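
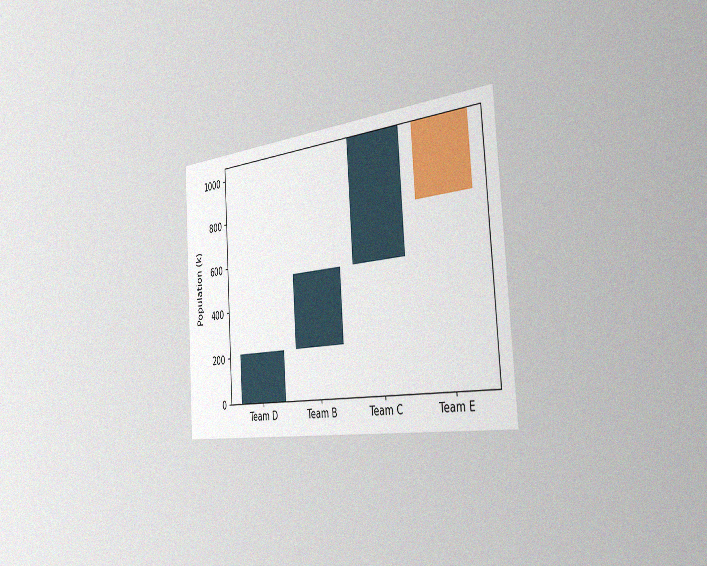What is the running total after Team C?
1060k

The chart is tilted about 4° counter-clockwise and viewed slightly from the right, with some photo noise. After Team C the running total reaches 1060k.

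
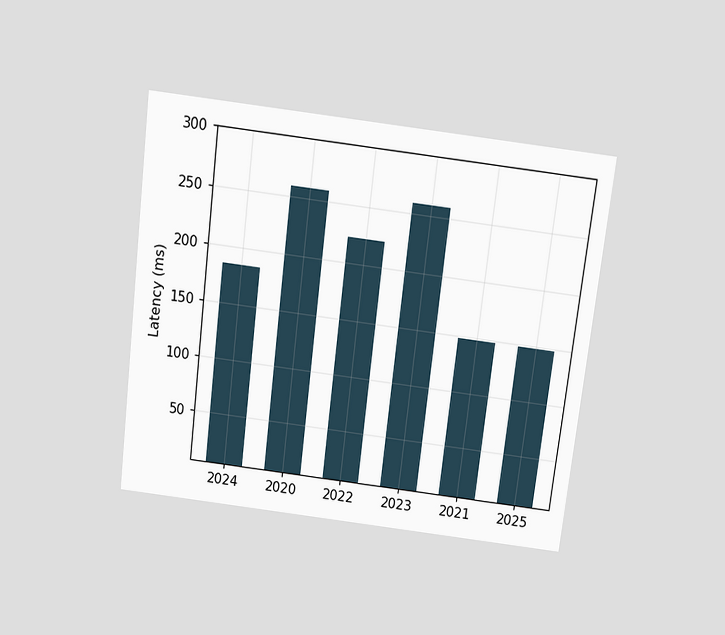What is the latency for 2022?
222ms

The chart is tilted about 7° clockwise and viewed slightly from above. Reading along the chart's y-axis, the 2022 bar reaches 222ms.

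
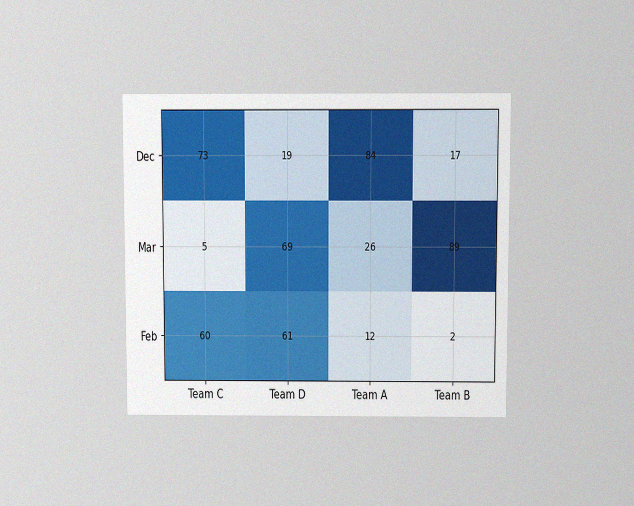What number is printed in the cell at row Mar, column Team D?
The chart is viewed slightly from above, with some photo noise. The (Mar, Team D) cell reads 69.

69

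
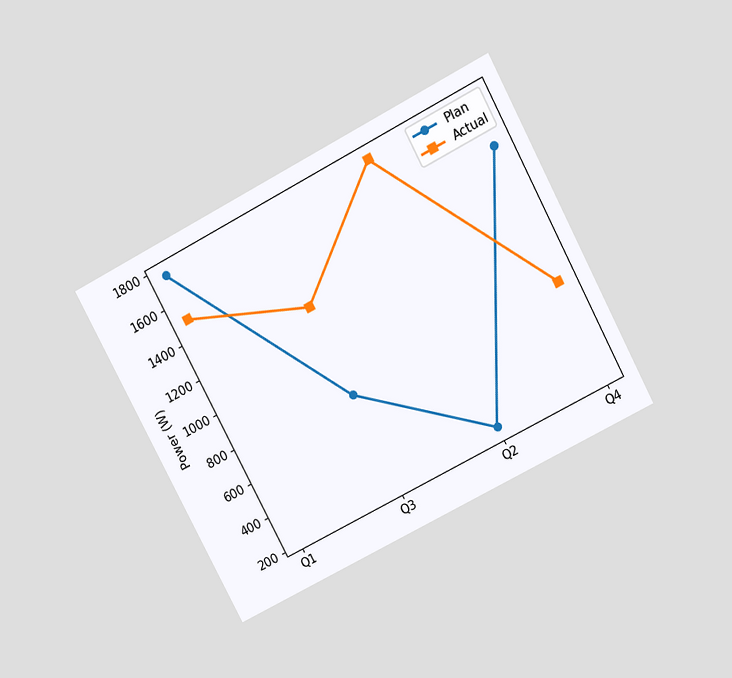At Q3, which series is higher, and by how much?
The chart is tilted about 28° counter-clockwise and viewed slightly from above. At Q3, Actual sits above the other line by 500W.

Actual, by 500W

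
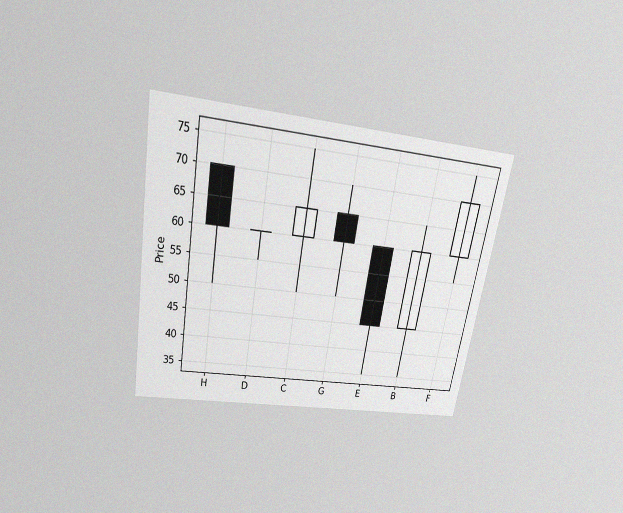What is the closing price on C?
65

The chart is tilted about 10° clockwise and viewed slightly from above, with some photo noise. The C candle closes at 65.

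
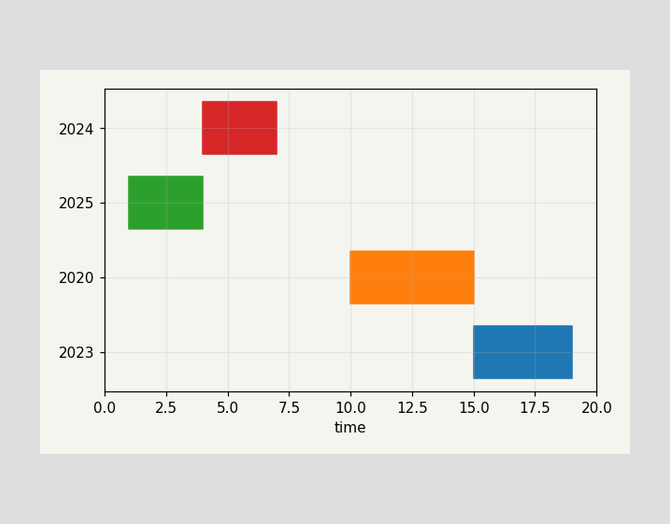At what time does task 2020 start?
The 2020 bar begins at t=10.

10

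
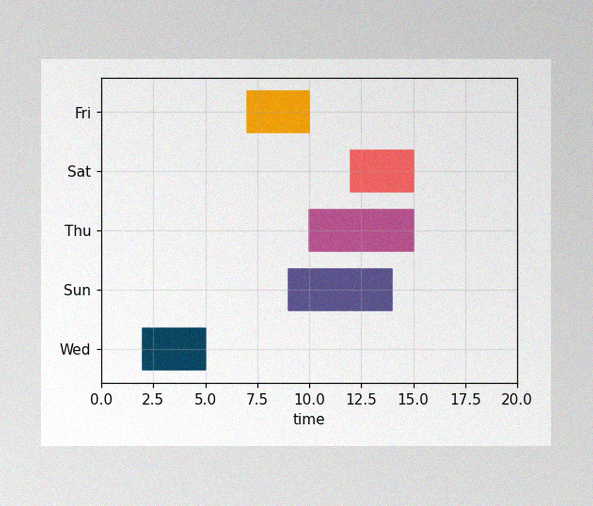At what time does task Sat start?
12

The image has some photo noise and uneven lighting. The Sat bar begins at t=12.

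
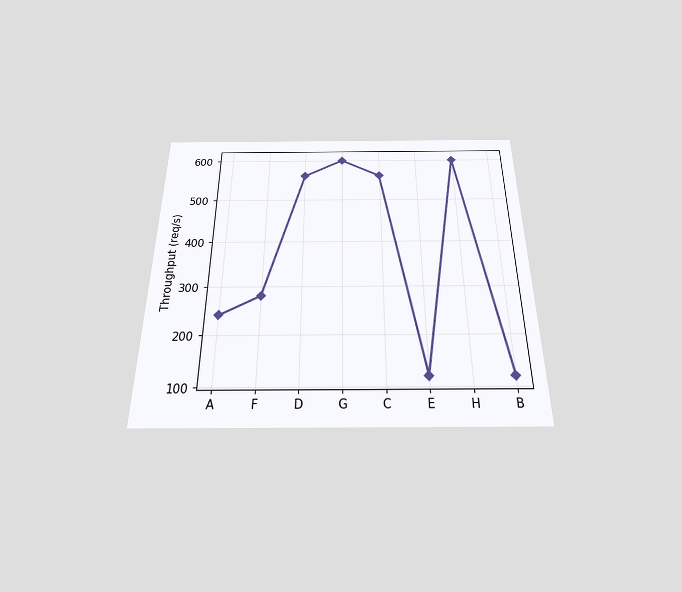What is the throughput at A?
240req/s

The chart is viewed slightly from below. At A, the line is at 240req/s.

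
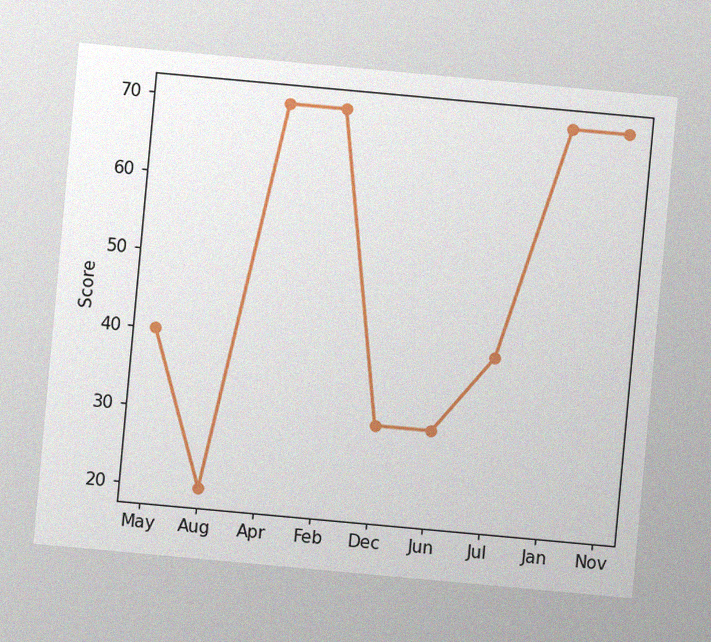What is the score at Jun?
30

The chart is tilted about 5° clockwise, with some photo noise. At Jun, the line is at 30.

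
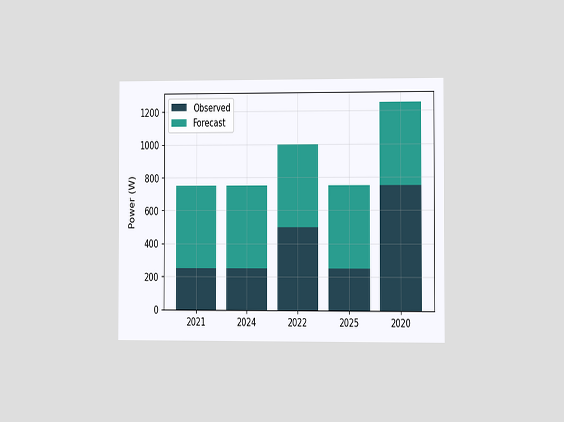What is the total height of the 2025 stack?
750W

The chart is viewed at a slight angle. The 2025 stack's top reaches 750W on the y-axis.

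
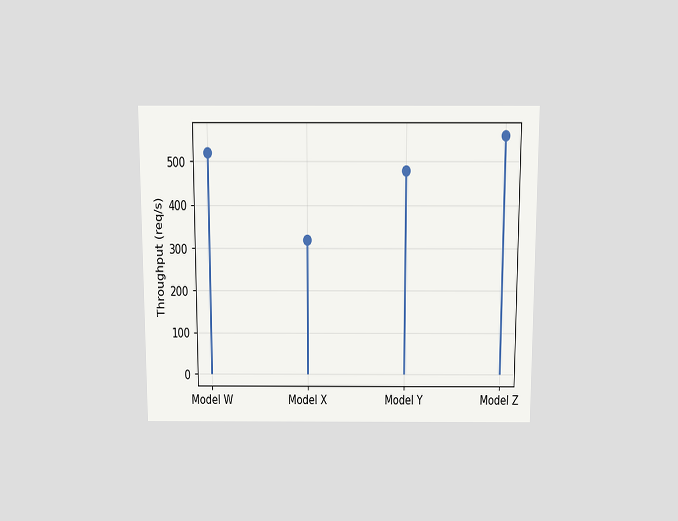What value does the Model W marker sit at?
520req/s

The chart is viewed slightly from above. The Model W marker sits at 520req/s.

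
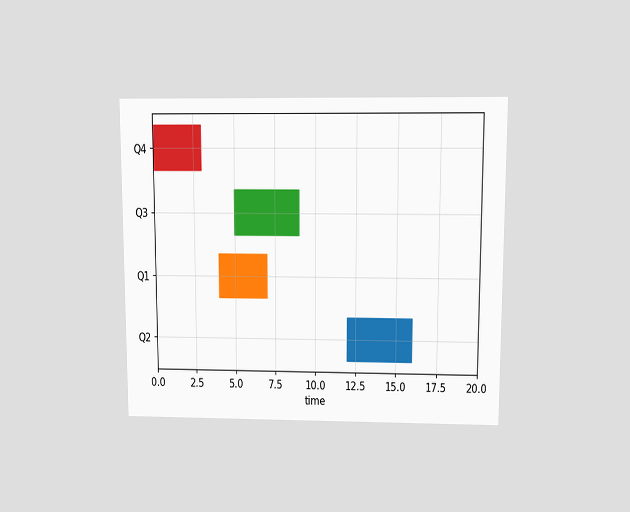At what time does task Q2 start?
The chart is viewed slightly from above. The Q2 bar begins at t=12.

12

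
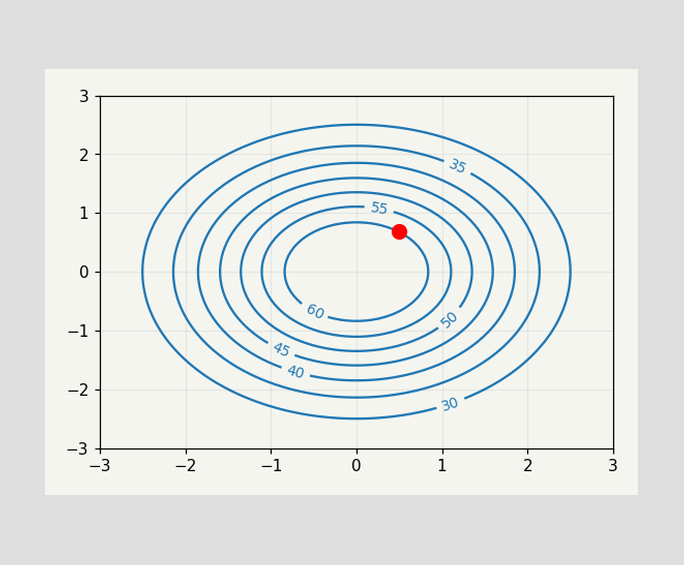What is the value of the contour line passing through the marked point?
The marked point sits on the contour labelled 60.

60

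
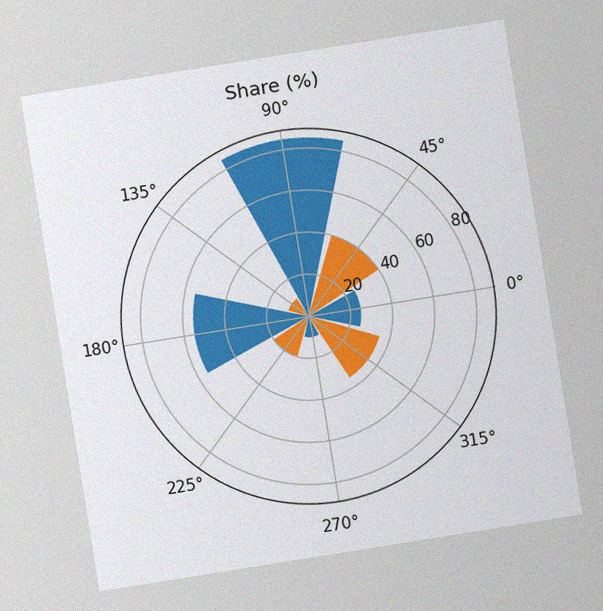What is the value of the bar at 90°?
85%

The chart is tilted about 9° counter-clockwise, with some photo noise. The bar at 90° reaches 85% on the radial axis.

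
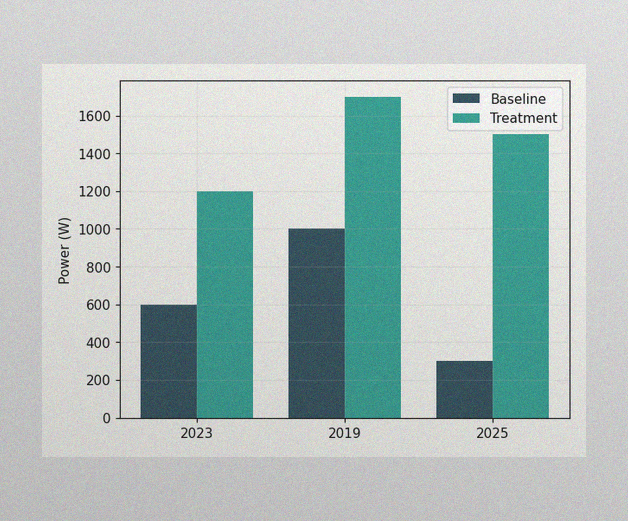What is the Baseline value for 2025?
The image has some photo noise and uneven lighting. The Baseline bar at 2025 reaches 300W on the y-axis.

300W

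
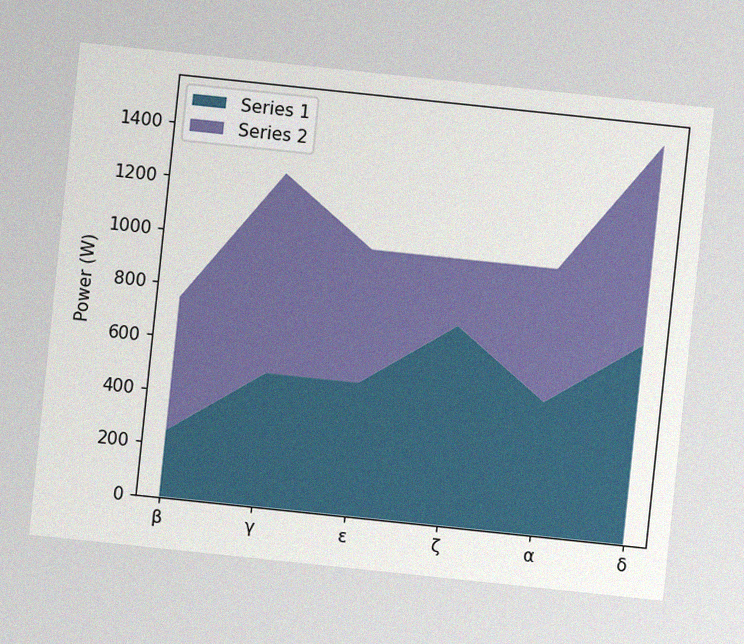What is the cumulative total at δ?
1500W

The chart is tilted about 6° clockwise, with some photo noise. The stacked total at δ reaches 1500W.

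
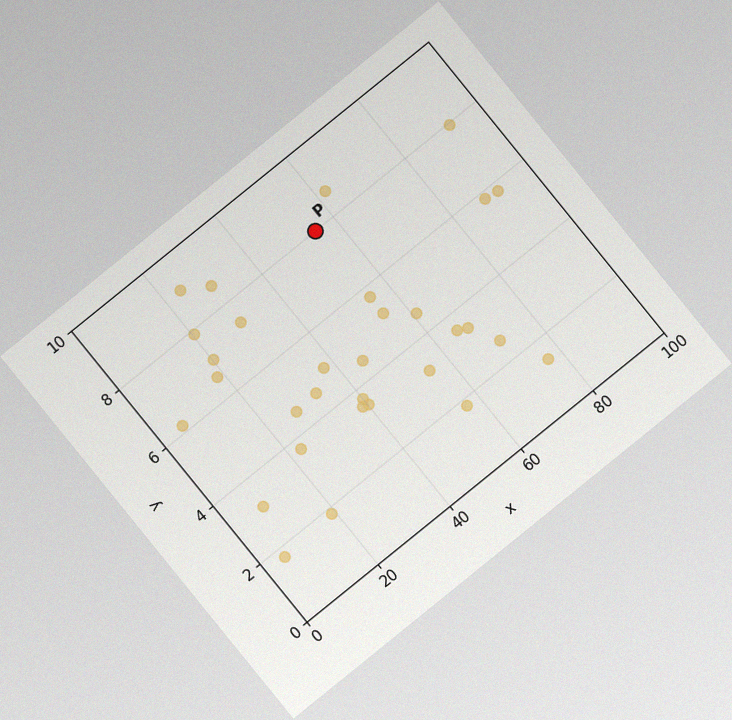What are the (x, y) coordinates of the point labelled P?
(55, 8)

The chart is tilted about 39° counter-clockwise, with some photo noise. Following the gridlines from P to each axis, P sits at (55, 8).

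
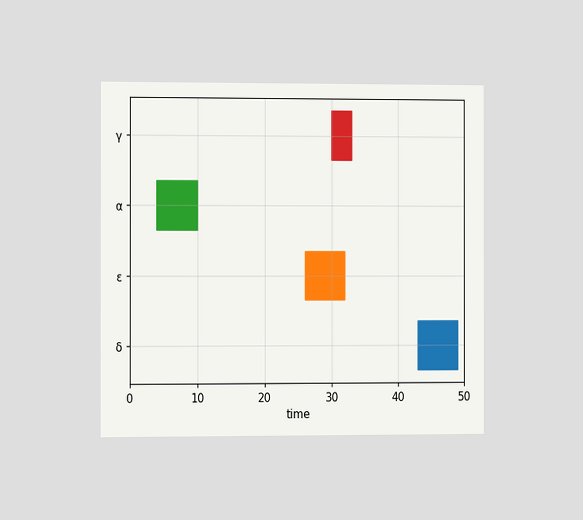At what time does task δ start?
43

The chart is viewed slightly from the left. The δ bar begins at t=43.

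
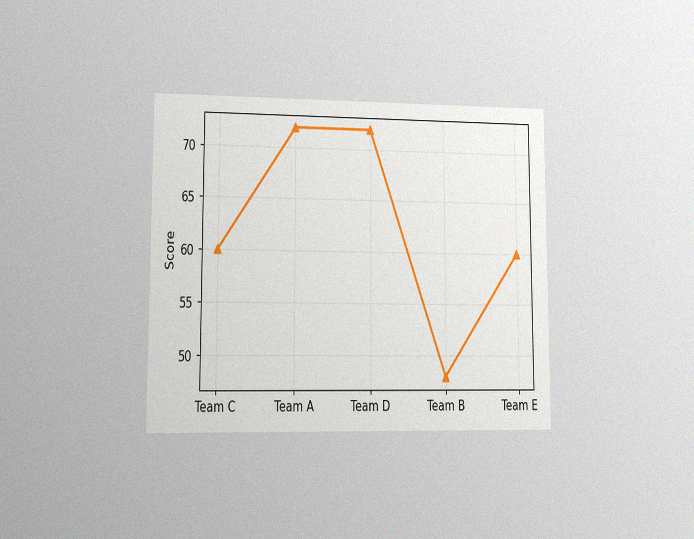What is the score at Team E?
The chart is viewed at a slight angle, with some photo noise. At Team E, the line is at 60.

60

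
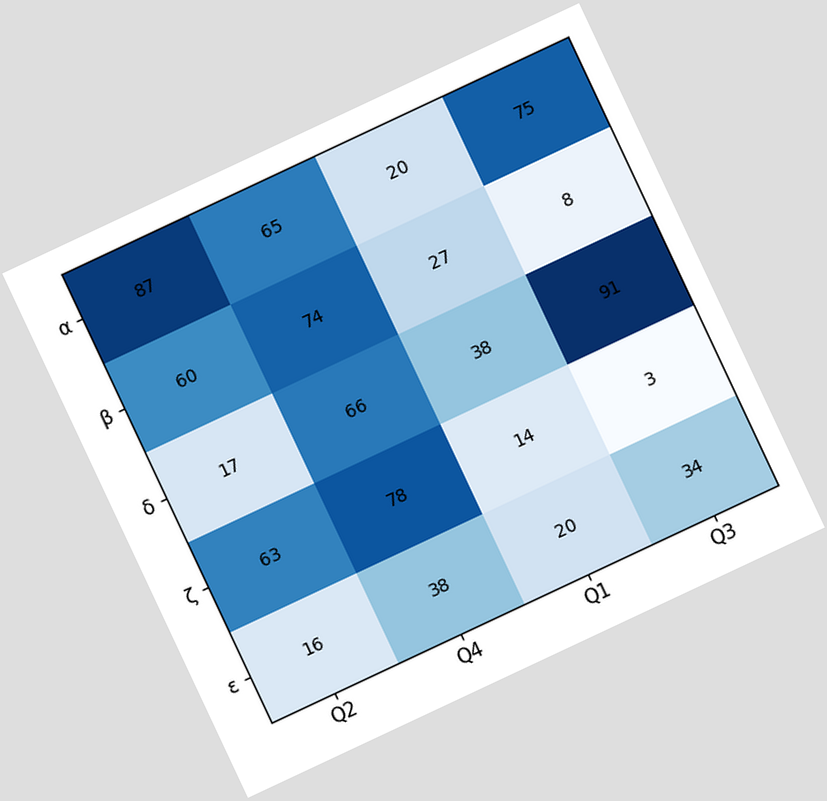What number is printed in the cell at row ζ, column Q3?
3

The chart is tilted about 25° counter-clockwise. The (ζ, Q3) cell reads 3.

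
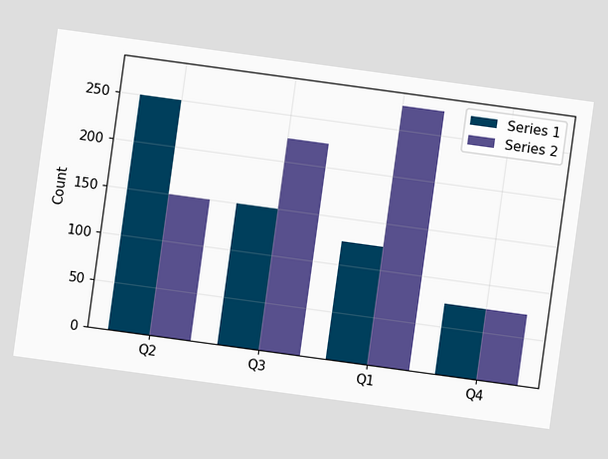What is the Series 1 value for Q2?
The chart is tilted about 8° clockwise. The Series 1 bar at Q2 reaches 250 on the y-axis.

250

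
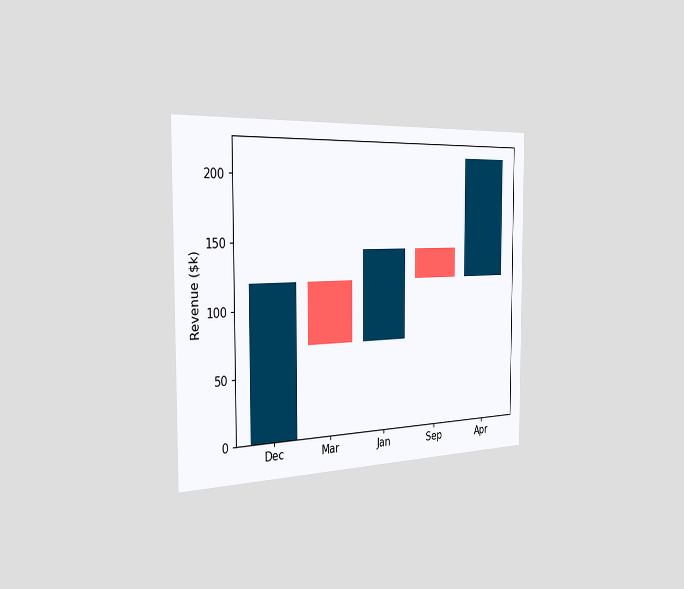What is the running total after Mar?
The chart is viewed slightly from the left. After Mar the running total reaches $72k.

$72k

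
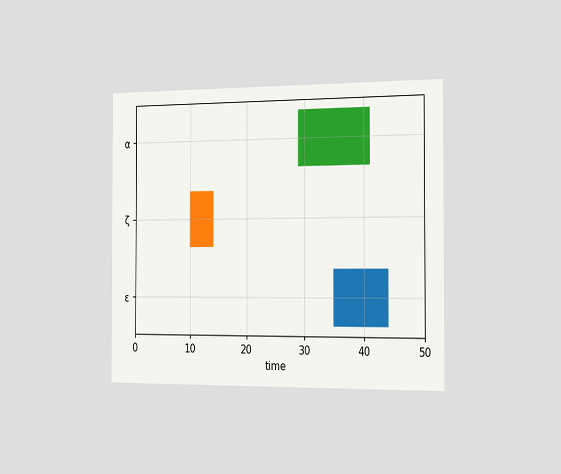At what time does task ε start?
35

The chart is viewed slightly from the right. The ε bar begins at t=35.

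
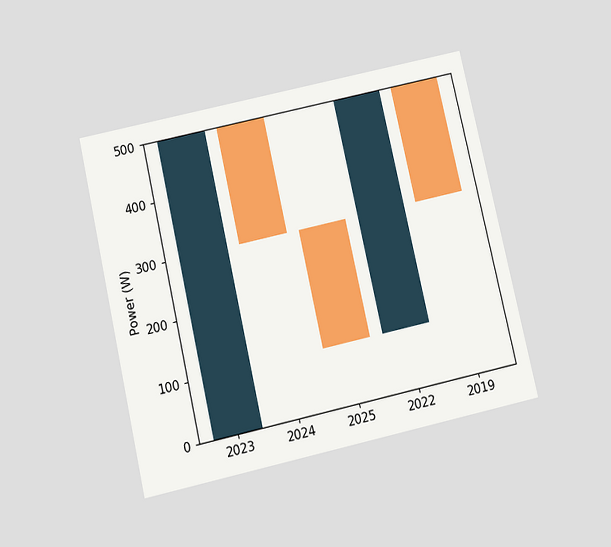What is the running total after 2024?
The chart is tilted about 13° counter-clockwise and viewed slightly from below. After 2024 the running total reaches 300W.

300W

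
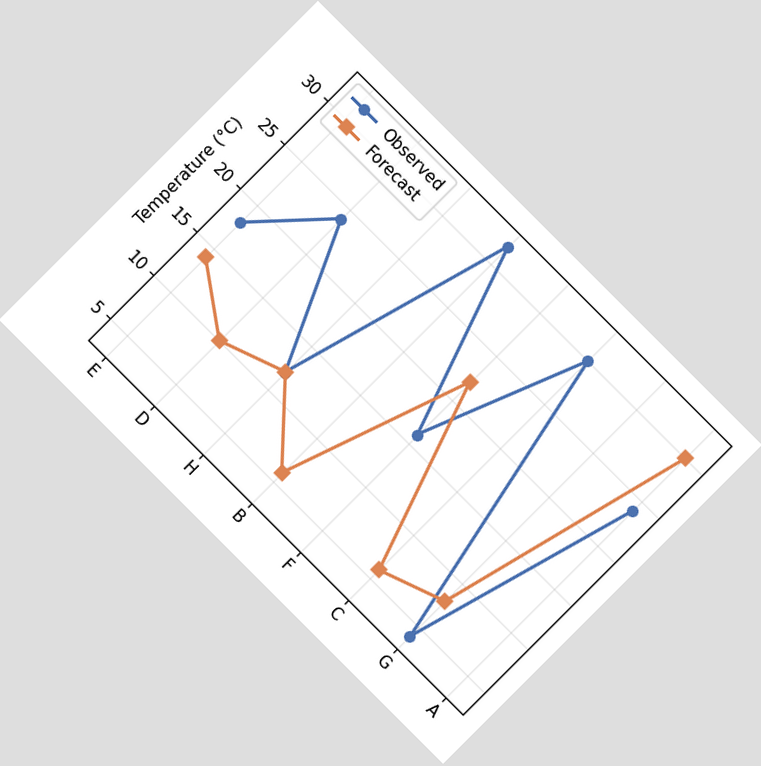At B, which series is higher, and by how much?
The chart is tilted about 45° clockwise. At B, Observed sits above the other line by 26°C.

Observed, by 26°C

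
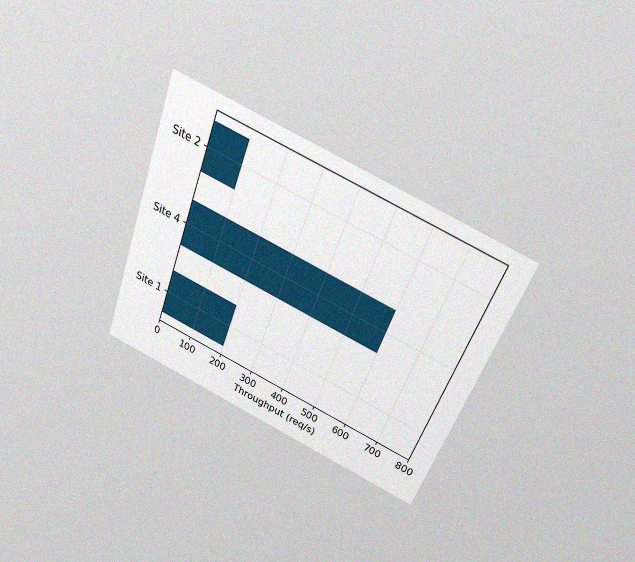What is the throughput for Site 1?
200req/s

The chart is tilted about 21° clockwise and viewed slightly from above, with some photo noise. Reading along the chart's x-axis, the Site 1 bar reaches 200req/s.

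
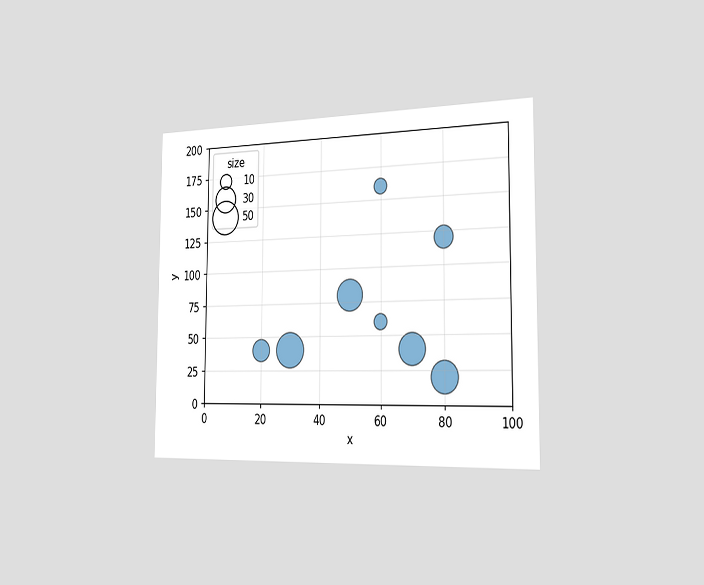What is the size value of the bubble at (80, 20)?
40

The chart is viewed slightly from the right. Matching the bubble at (80, 20) against the size legend gives 40.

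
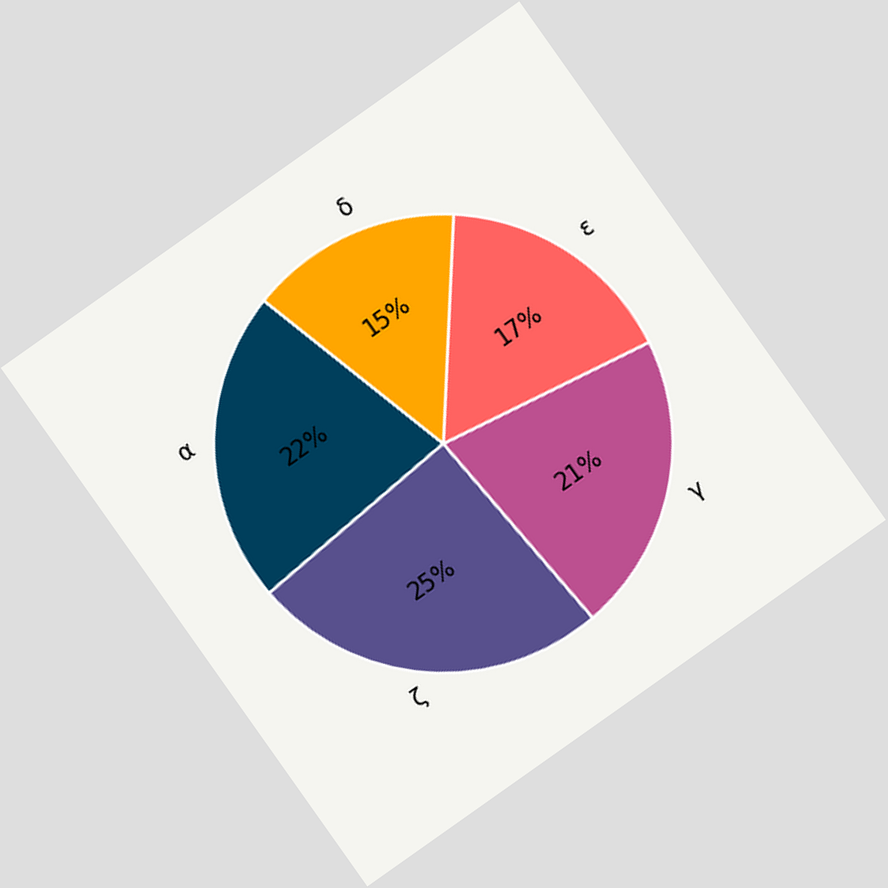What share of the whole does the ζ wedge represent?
25%

The chart is tilted about 35° counter-clockwise. The ζ slice takes up 25% of the pie.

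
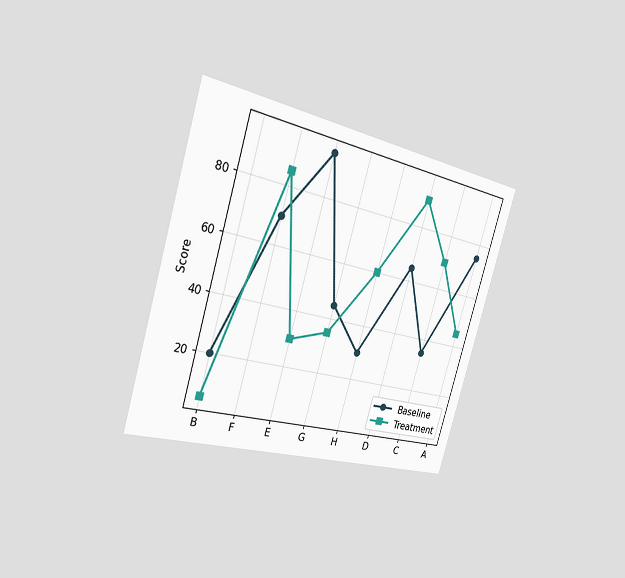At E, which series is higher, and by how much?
Baseline, by 65

The chart is tilted about 16° clockwise and viewed slightly from the left. At E, Baseline sits above the other line by 65.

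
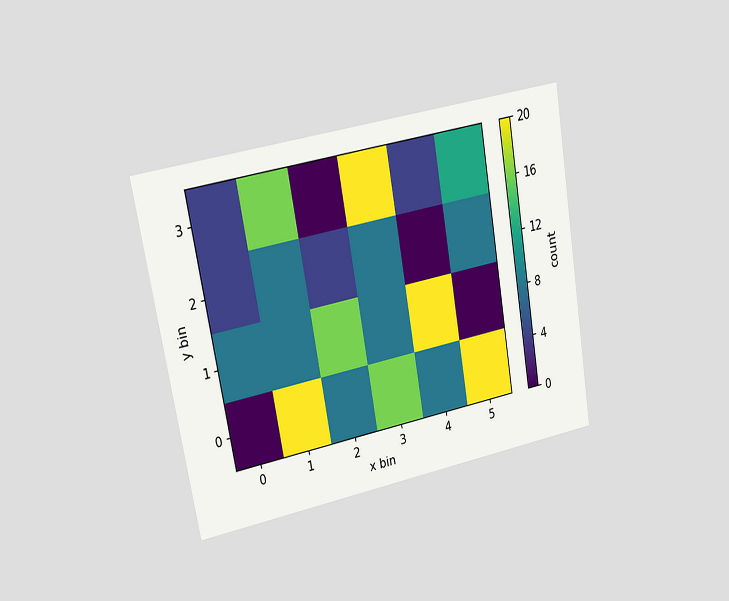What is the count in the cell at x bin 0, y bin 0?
The chart is tilted about 10° counter-clockwise and viewed at a slight angle. Matching the cell (0, 0) against the colorbar gives 0.

0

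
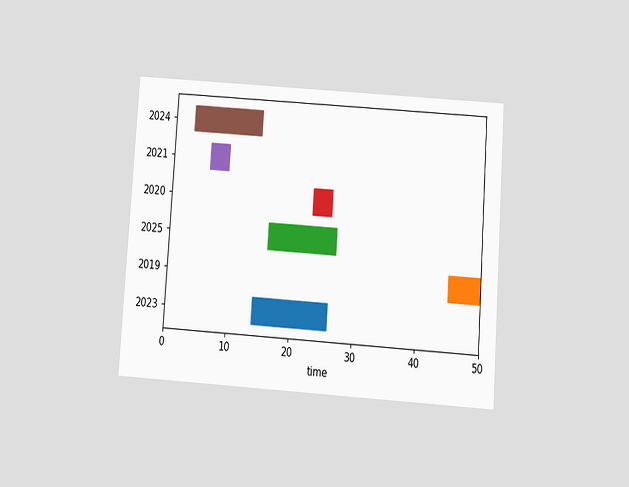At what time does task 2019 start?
45

The chart is tilted about 4° clockwise and viewed slightly from below. The 2019 bar begins at t=45.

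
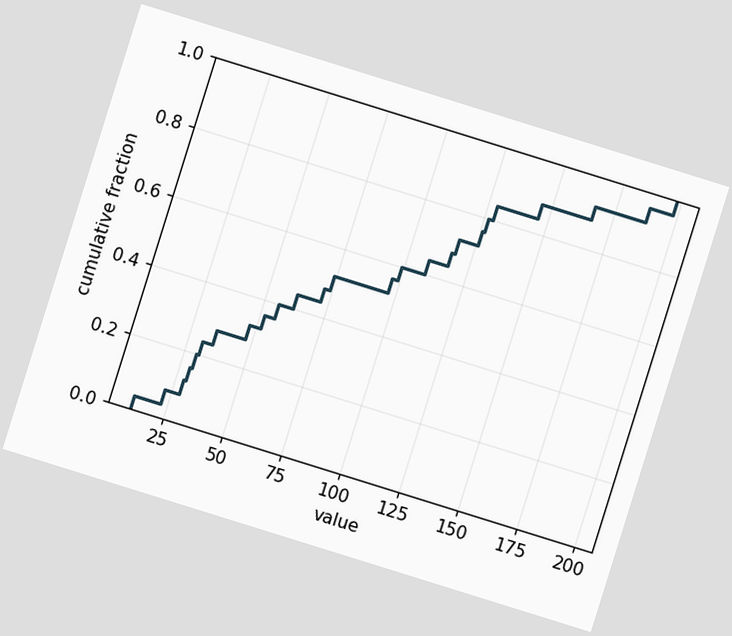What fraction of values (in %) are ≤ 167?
92%

The chart is tilted about 17° clockwise. At x=167 the ECDF step is at 92%.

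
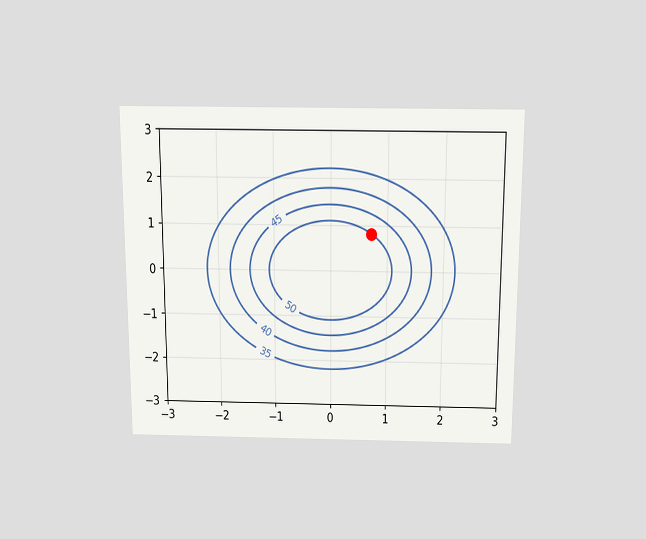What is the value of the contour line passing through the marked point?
The chart is viewed slightly from above. The marked point sits on the contour labelled 50.

50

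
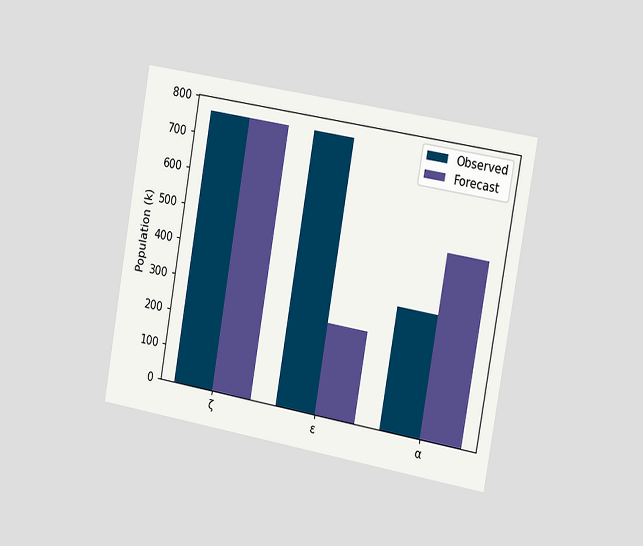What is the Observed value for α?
340k

The chart is tilted about 10° clockwise and viewed slightly from the right. The Observed bar at α reaches 340k on the y-axis.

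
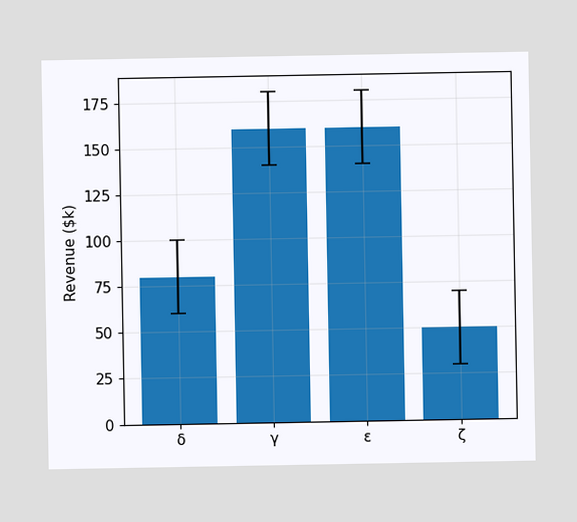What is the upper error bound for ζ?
The ζ bar's upper whisker reaches $70k.

$70k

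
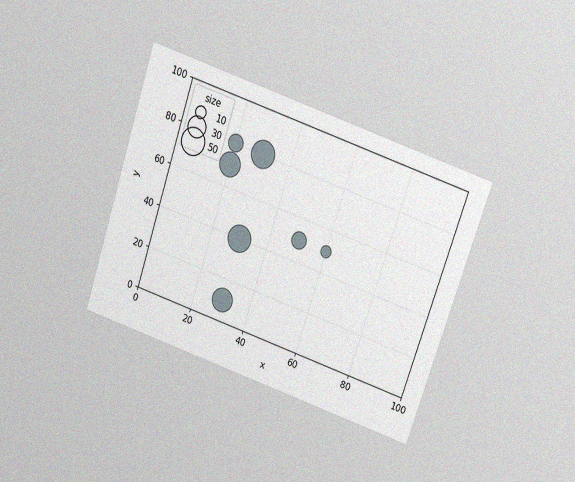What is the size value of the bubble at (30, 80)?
The chart is tilted about 19° clockwise and viewed slightly from above, with some photo noise. Matching the bubble at (30, 80) against the size legend gives 50.

50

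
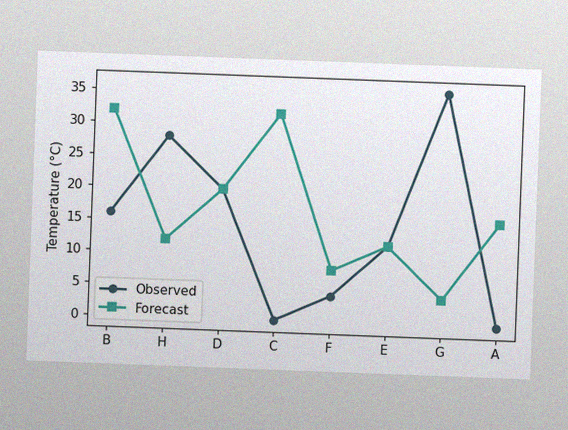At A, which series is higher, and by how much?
Forecast, by 16°C

The chart is tilted about 2° clockwise, with some photo noise. At A, Forecast sits above the other line by 16°C.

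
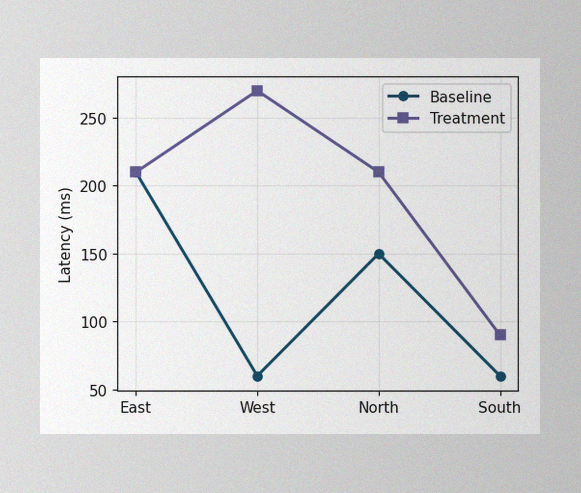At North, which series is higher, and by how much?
The image has some photo noise and uneven lighting. At North, Treatment sits above the other line by 60ms.

Treatment, by 60ms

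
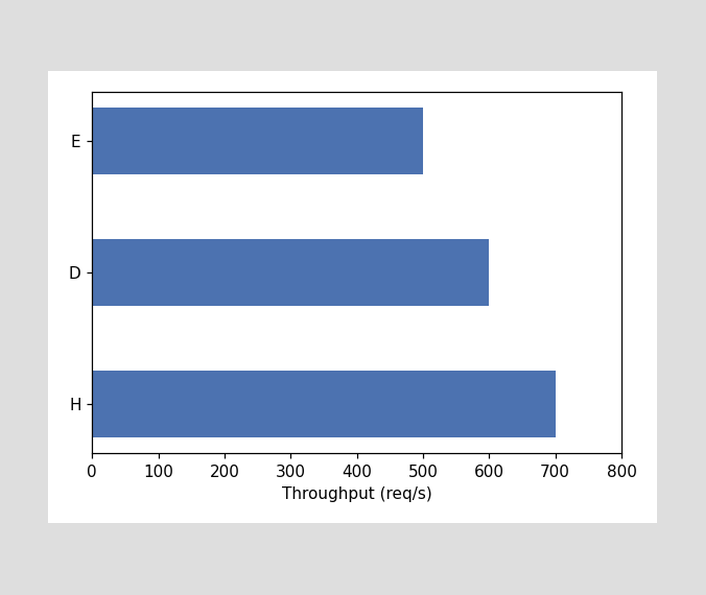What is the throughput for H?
Reading along the chart's x-axis, the H bar reaches 700req/s.

700req/s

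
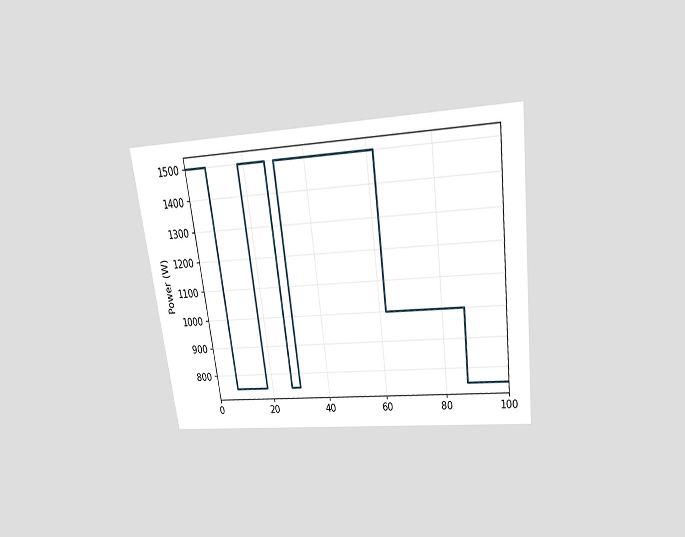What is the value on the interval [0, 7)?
1500W

The chart is tilted about 7° counter-clockwise and viewed slightly from above. On [0, 7) the step sits at 1500W.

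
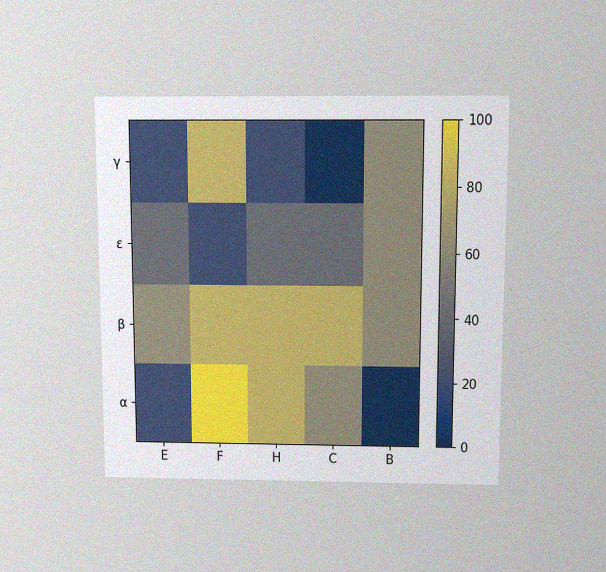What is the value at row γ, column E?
The chart is viewed slightly from above, with some photo noise. Matching cell (γ, E) against the colorbar gives 20.

20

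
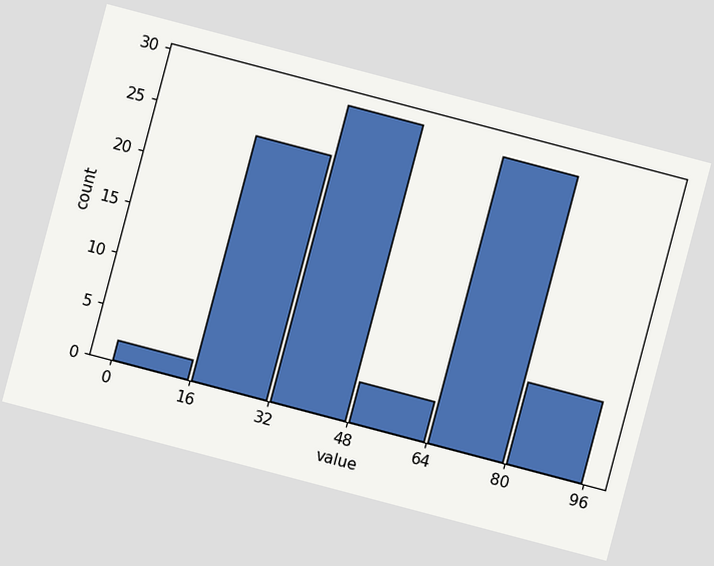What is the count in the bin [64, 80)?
The chart is tilted about 15° clockwise. The [64, 80) bin has height 28.

28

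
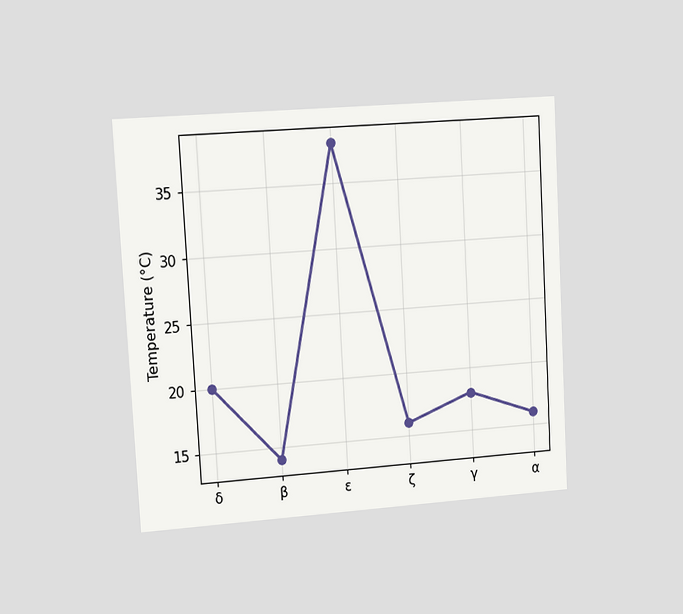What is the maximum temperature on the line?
38°C

The chart is tilted about 3° counter-clockwise and viewed slightly from the left. The highest point is at ε, and reading across to the y-axis gives 38°C.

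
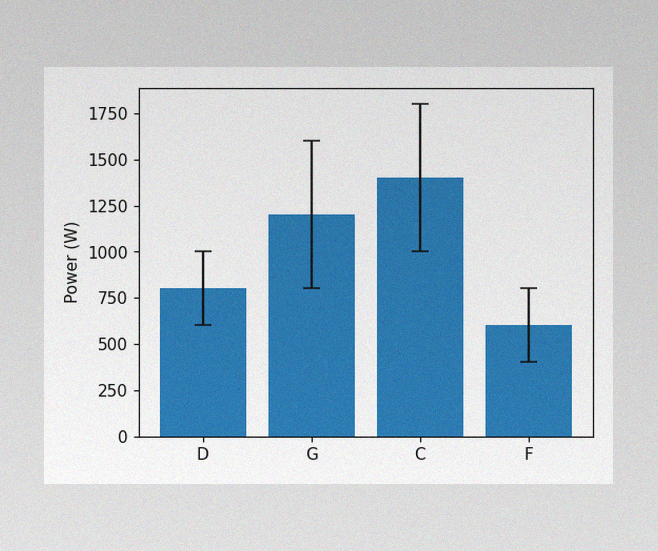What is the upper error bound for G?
The image has some photo noise and uneven lighting. The G bar's upper whisker reaches 1600W.

1600W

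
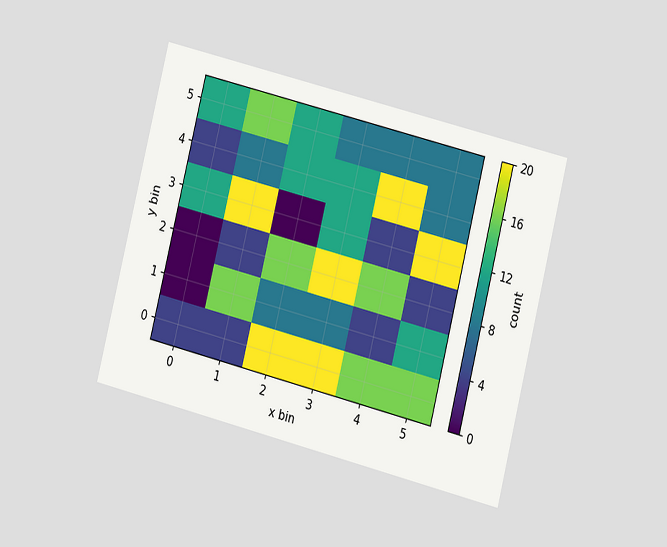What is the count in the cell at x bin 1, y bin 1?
The chart is tilted about 14° clockwise and viewed at a slight angle. Matching the cell (1, 1) against the colorbar gives 16.

16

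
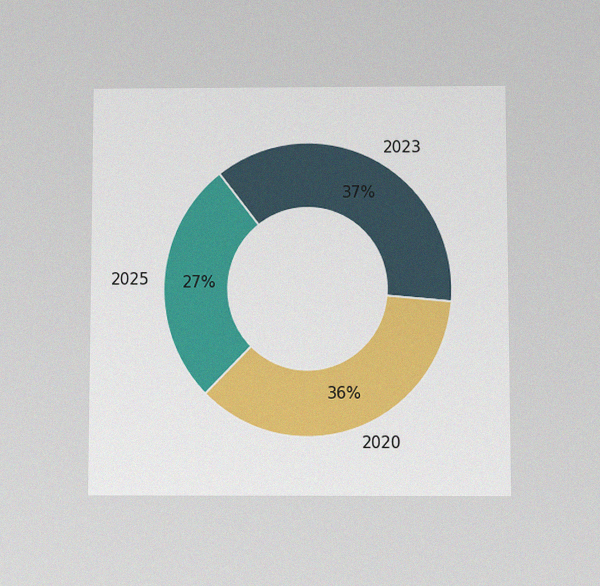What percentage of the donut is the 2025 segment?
The chart is viewed slightly from below, with some photo noise. The 2025 segment takes up 27% of the ring.

27%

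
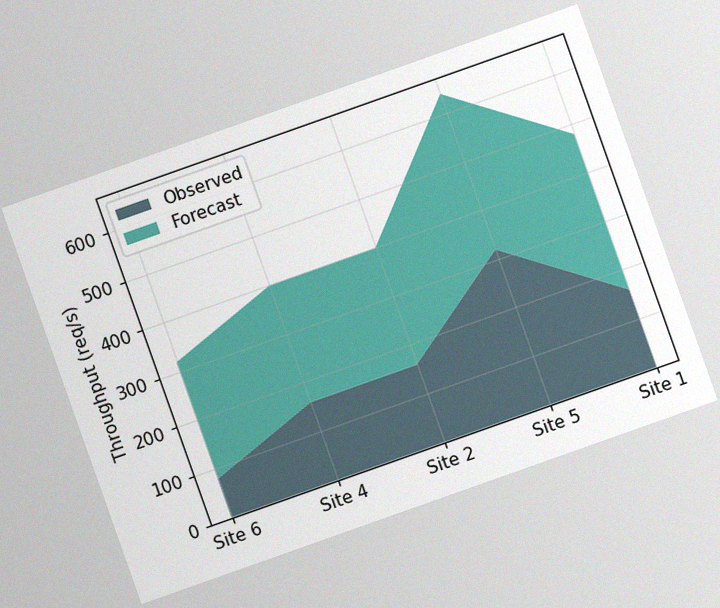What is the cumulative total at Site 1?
The chart is tilted about 20° counter-clockwise, with some photo noise. The stacked total at Site 1 reaches 480req/s.

480req/s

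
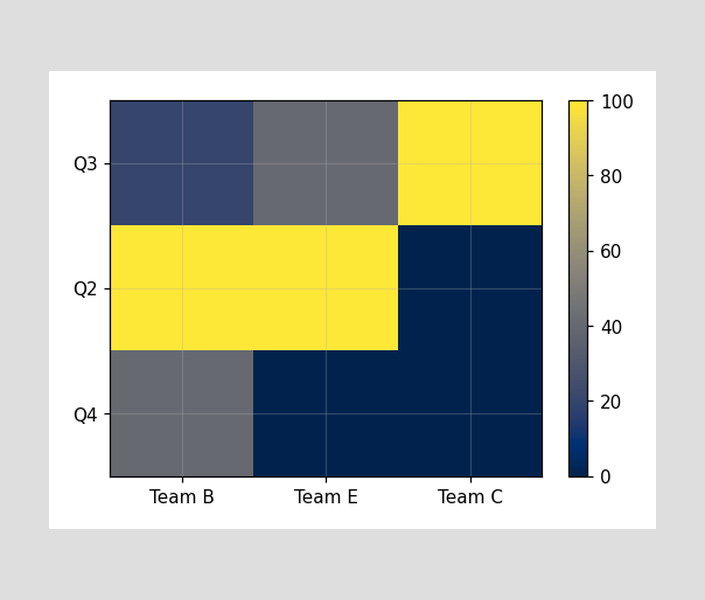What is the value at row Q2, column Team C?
Matching cell (Q2, Team C) against the colorbar gives 0.

0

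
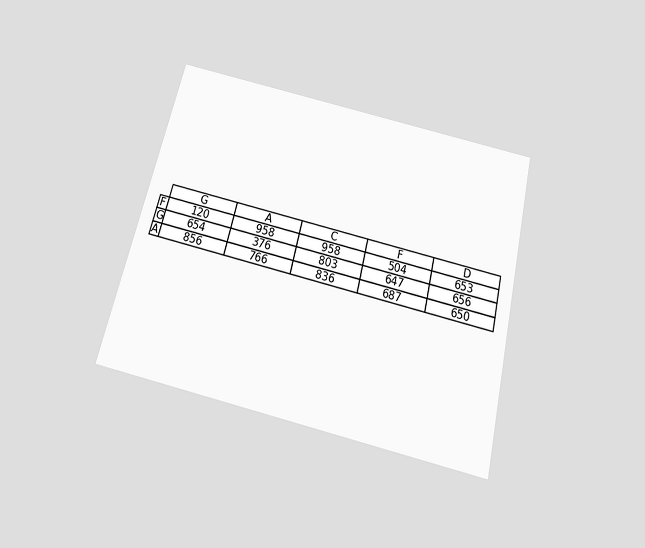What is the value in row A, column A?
The chart is tilted about 14° clockwise and viewed slightly from below. The (A, A) cell reads 766.

766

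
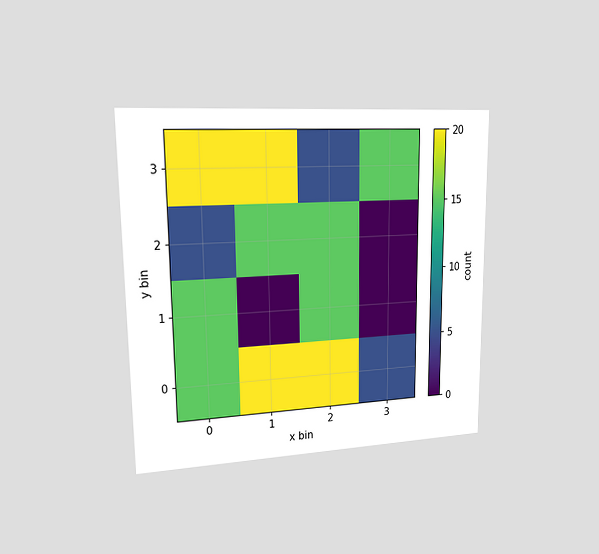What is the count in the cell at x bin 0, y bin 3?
The chart is viewed slightly from the left. Matching the cell (0, 3) against the colorbar gives 20.

20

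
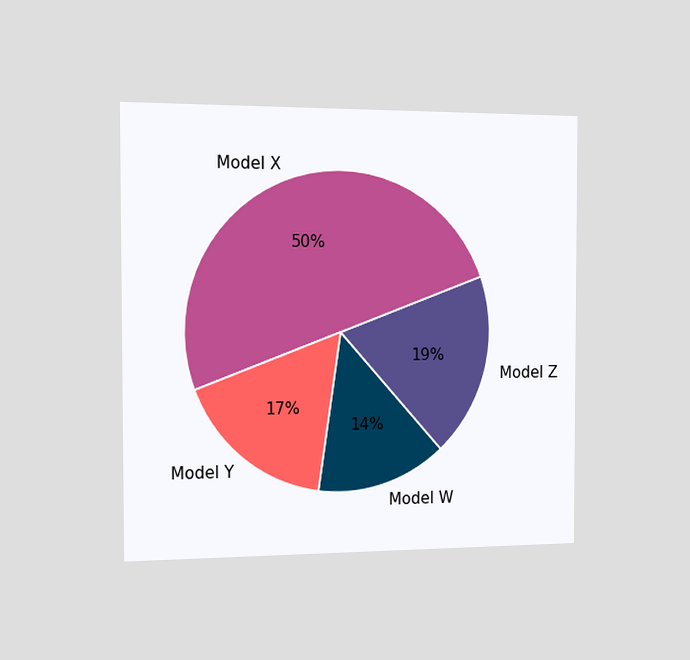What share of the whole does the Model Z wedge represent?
The chart is viewed slightly from the left. The Model Z slice takes up 19% of the pie.

19%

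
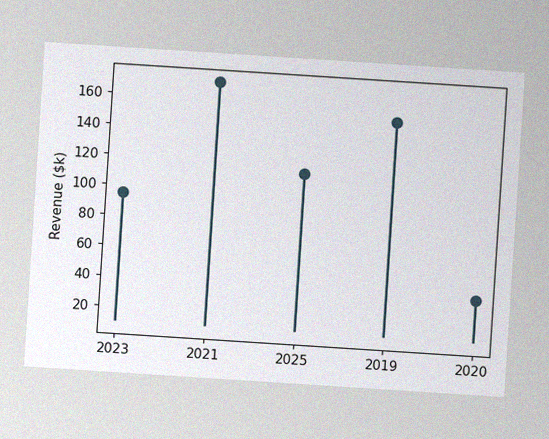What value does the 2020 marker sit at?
$38k

The chart is tilted about 4° clockwise, with some photo noise. The 2020 marker sits at $38k.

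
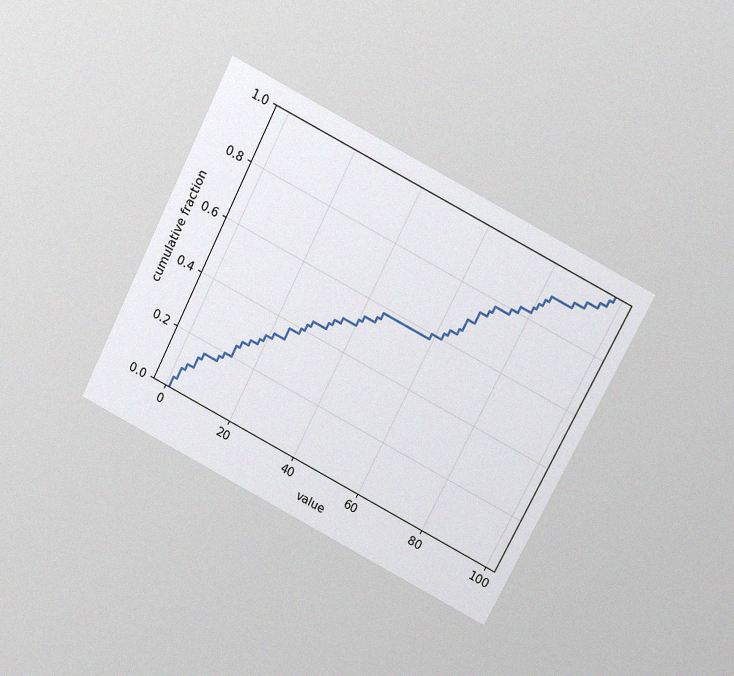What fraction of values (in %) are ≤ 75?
The chart is tilted about 27° clockwise and viewed slightly from above, with some photo noise. At x=75 the ECDF step is at 80%.

80%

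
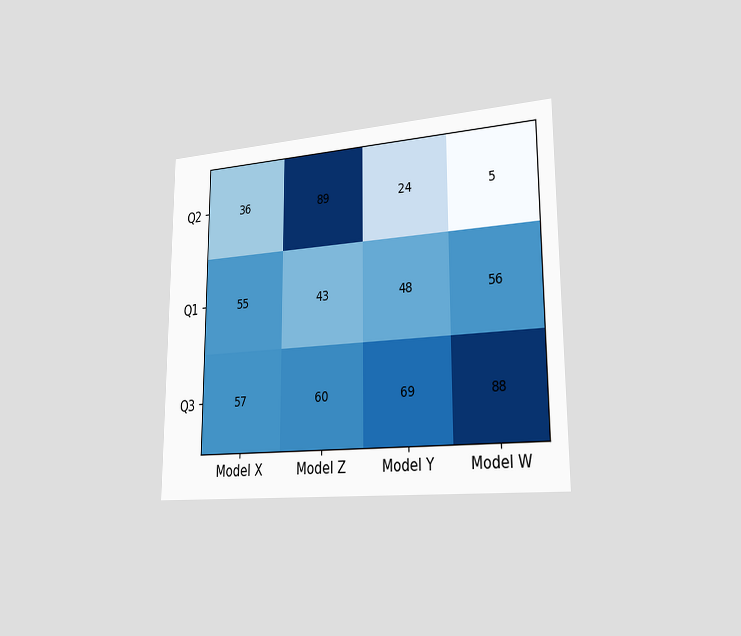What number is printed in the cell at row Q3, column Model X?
The chart is viewed slightly from the right. The (Q3, Model X) cell reads 57.

57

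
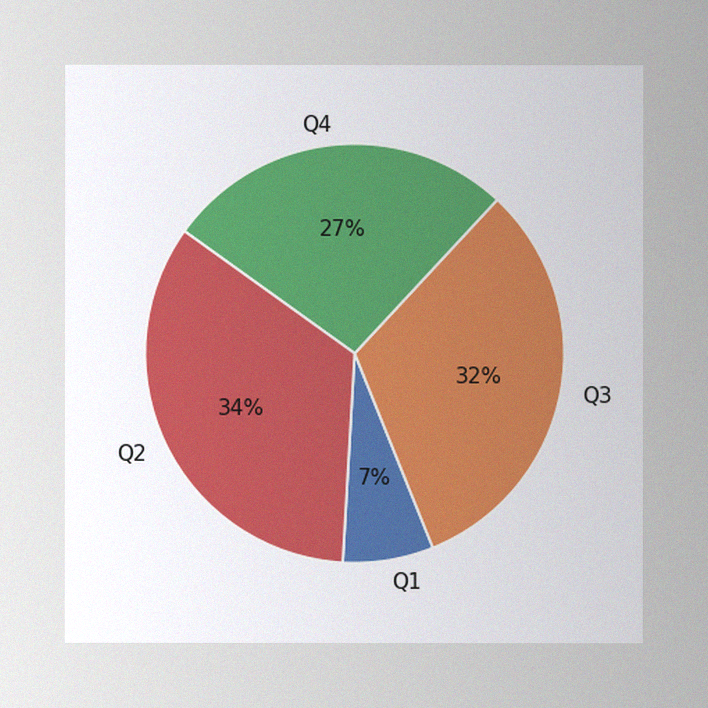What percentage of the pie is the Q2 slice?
The image has some photo noise and uneven lighting. The Q2 slice takes up 34% of the pie.

34%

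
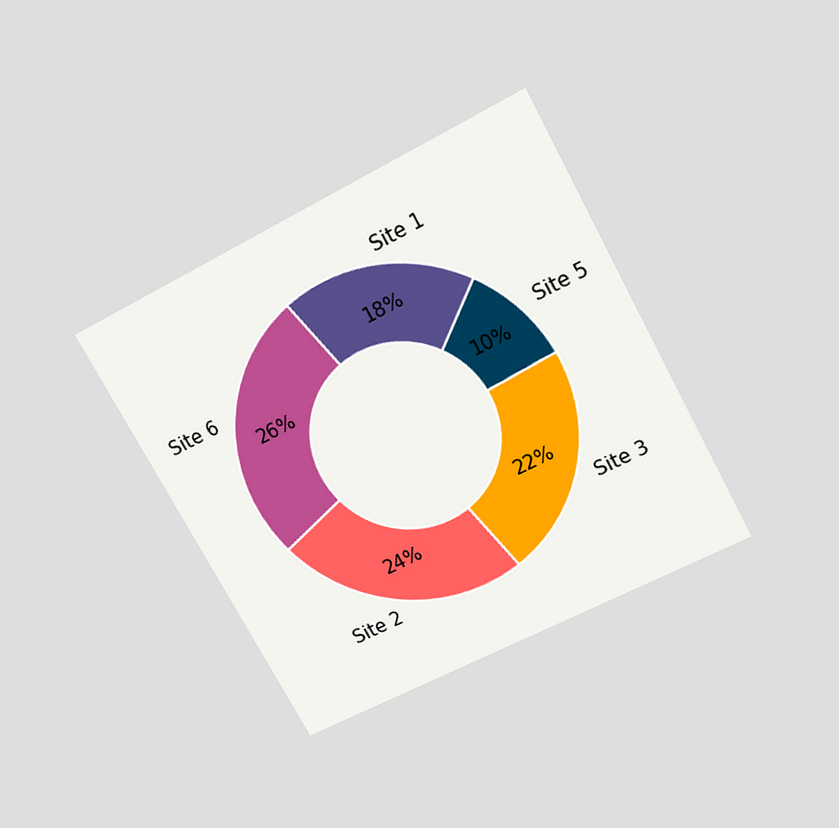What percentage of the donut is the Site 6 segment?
26%

The chart is tilted about 29° counter-clockwise and viewed slightly from above. The Site 6 segment takes up 26% of the ring.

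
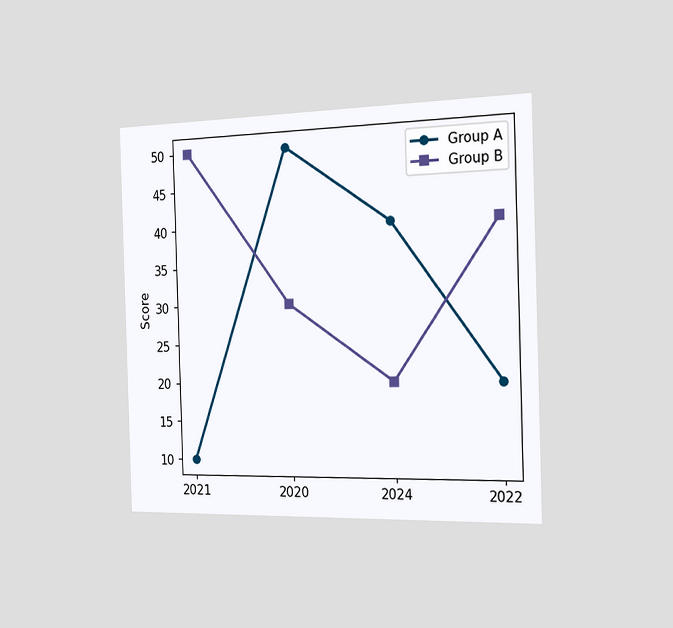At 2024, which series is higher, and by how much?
The chart is viewed slightly from the right. At 2024, Group A sits above the other line by 20.

Group A, by 20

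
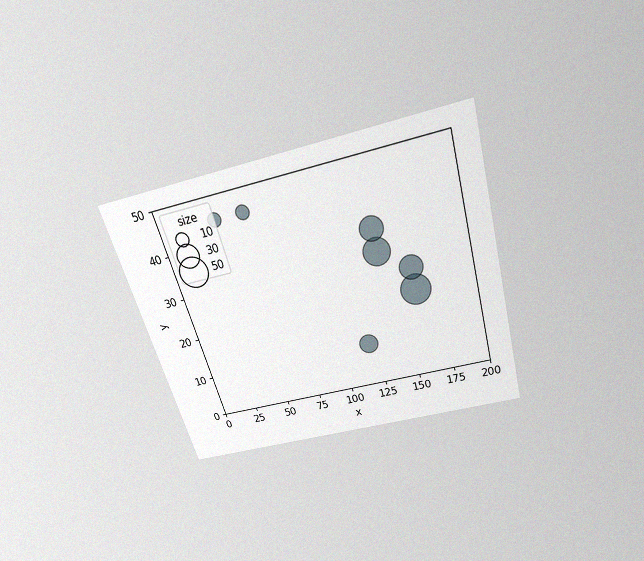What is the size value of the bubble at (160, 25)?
The chart is tilted about 16° counter-clockwise and viewed slightly from above, with some photo noise. Matching the bubble at (160, 25) against the size legend gives 30.

30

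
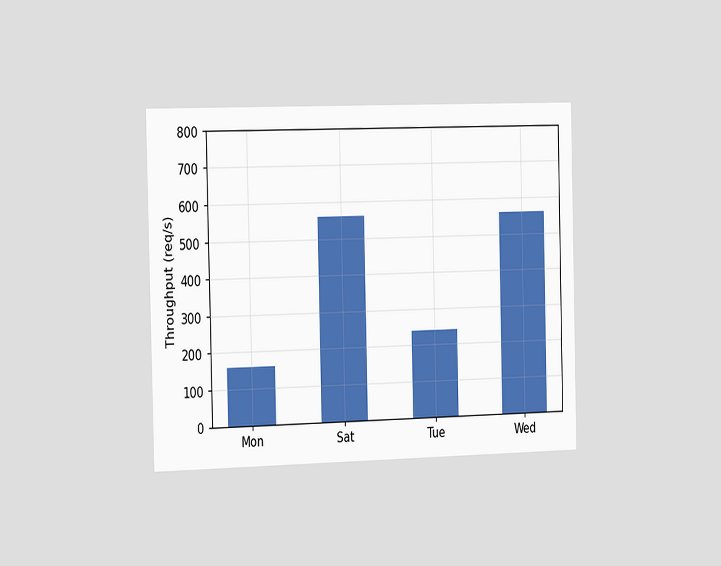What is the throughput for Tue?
240req/s

The chart is viewed slightly from the left. Reading along the chart's y-axis, the Tue bar reaches 240req/s.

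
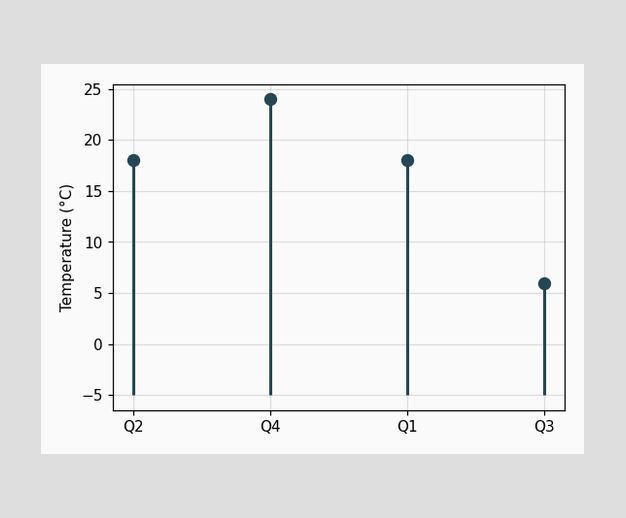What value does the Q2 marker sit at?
18°C

The Q2 marker sits at 18°C.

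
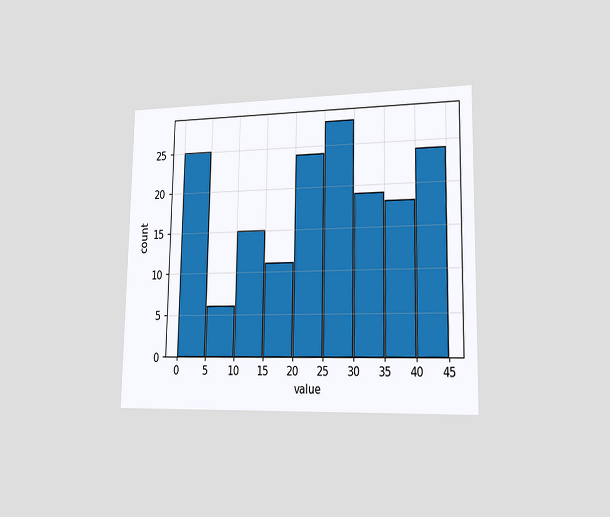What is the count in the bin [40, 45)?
24

The chart is viewed slightly from the right. The [40, 45) bin has height 24.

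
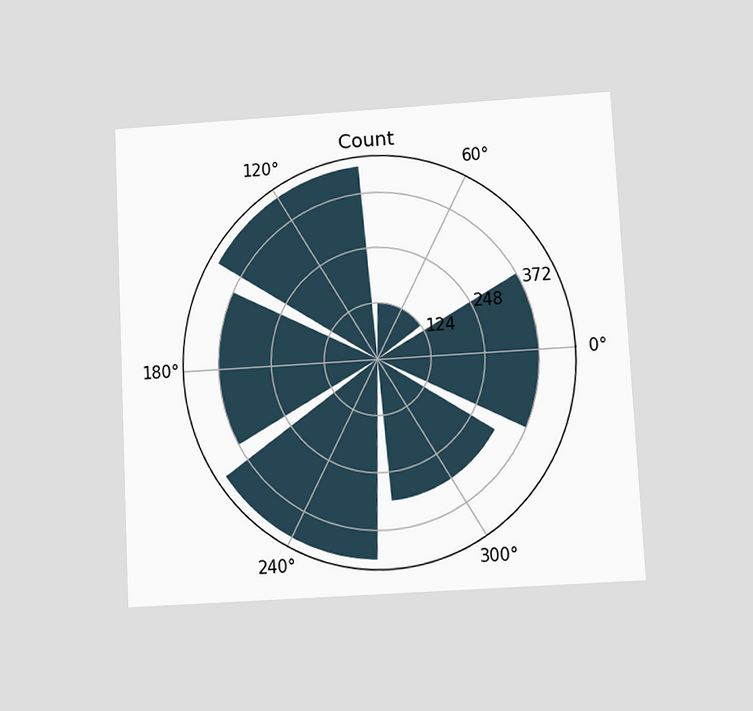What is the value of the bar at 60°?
The chart is tilted about 3° counter-clockwise and viewed slightly from below. The bar at 60° reaches 124 on the radial axis.

124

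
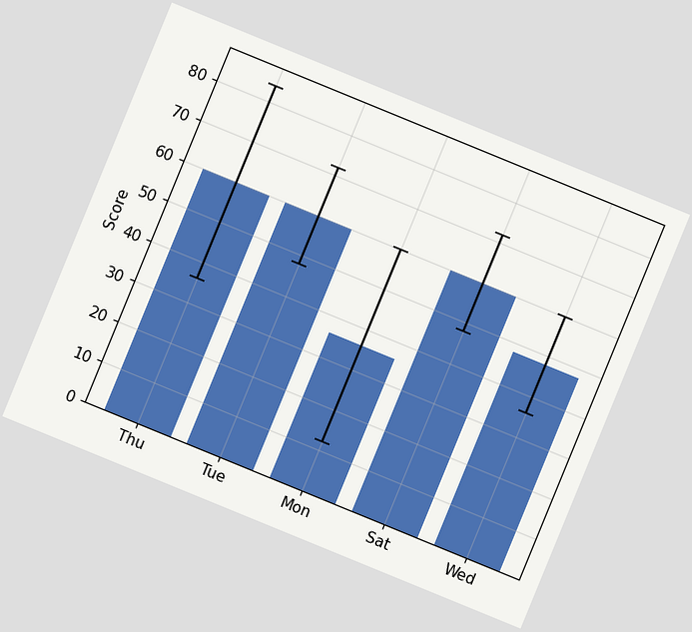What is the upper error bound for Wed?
The chart is tilted about 22° clockwise. The Wed bar's upper whisker reaches 60.

60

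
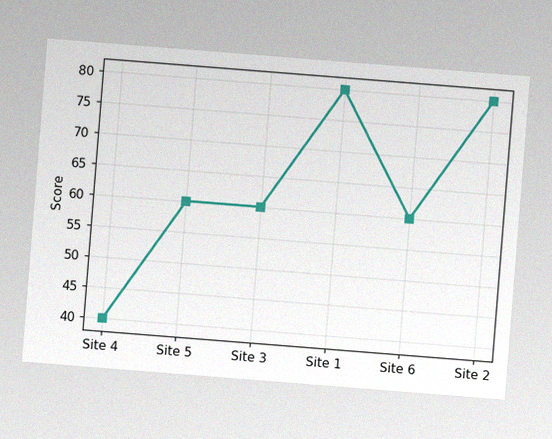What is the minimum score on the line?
The chart is tilted about 5° clockwise, with some photo noise. The lowest point is at Site 4, and reading across to the y-axis gives 40.

40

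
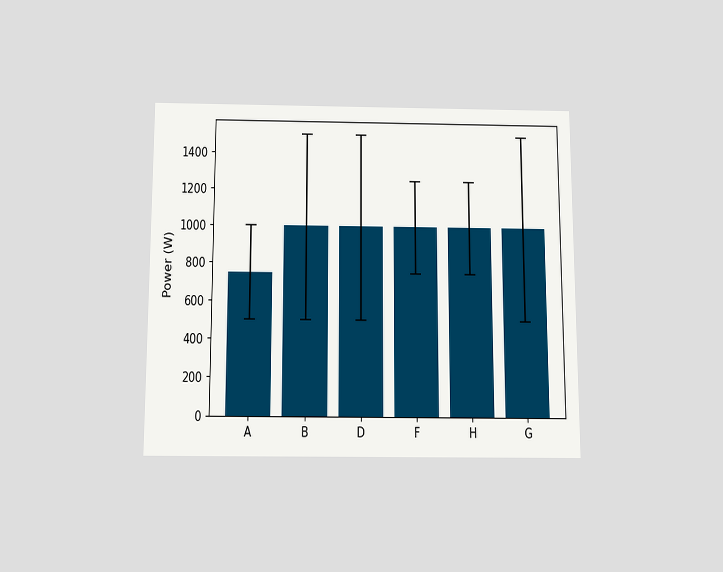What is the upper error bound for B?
The chart is viewed slightly from below. The B bar's upper whisker reaches 1500W.

1500W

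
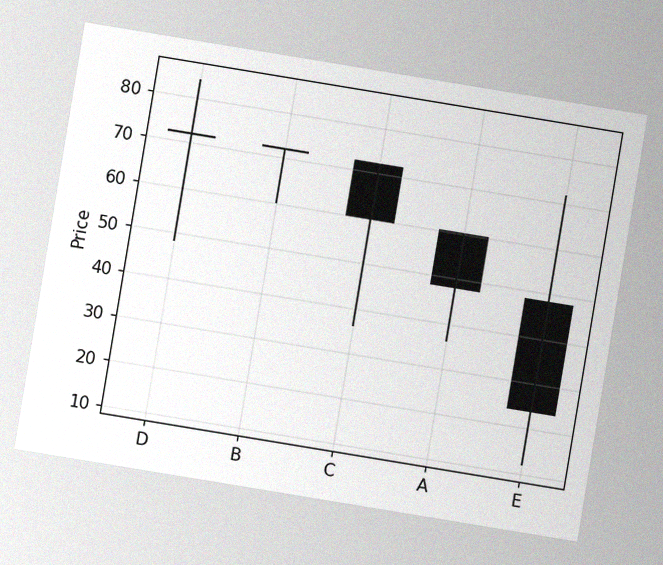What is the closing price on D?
The chart is tilted about 9° clockwise, with some photo noise. The D candle closes at 72.

72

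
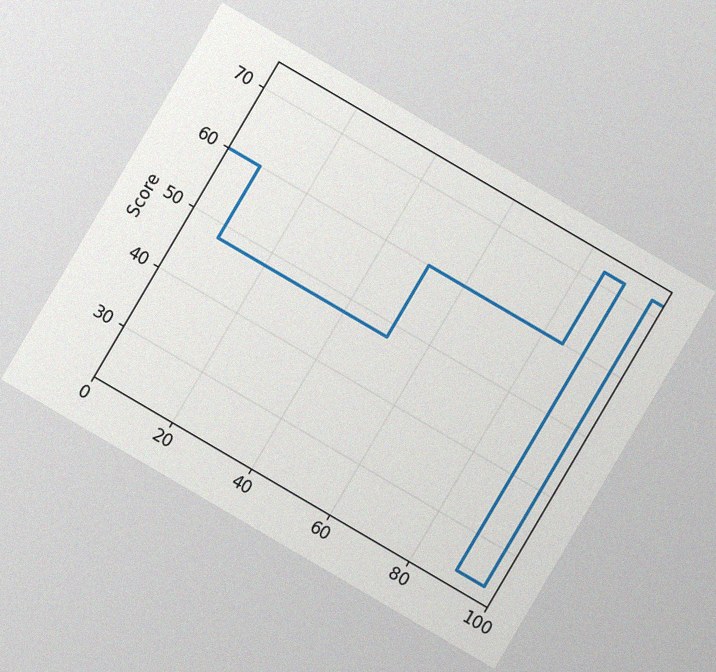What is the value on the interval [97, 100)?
72

The chart is tilted about 30° clockwise, with some photo noise. On [97, 100) the step sits at 72.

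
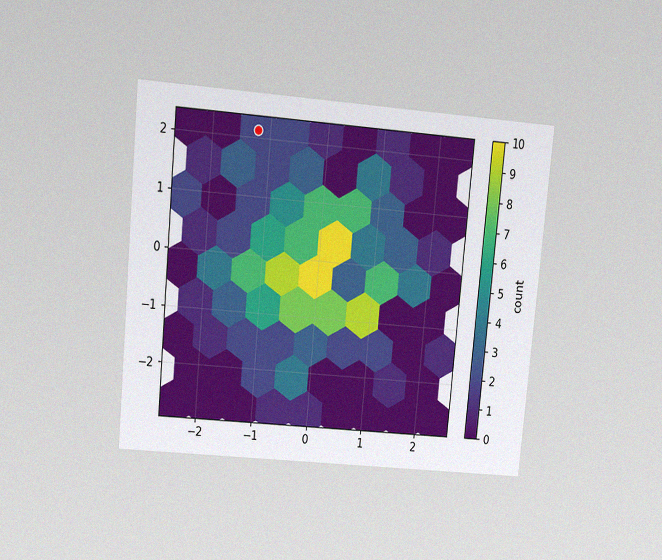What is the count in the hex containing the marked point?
2

The chart is tilted about 5° clockwise and viewed at a slight angle, with some photo noise. The marked hex reads 2 on the colorbar.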